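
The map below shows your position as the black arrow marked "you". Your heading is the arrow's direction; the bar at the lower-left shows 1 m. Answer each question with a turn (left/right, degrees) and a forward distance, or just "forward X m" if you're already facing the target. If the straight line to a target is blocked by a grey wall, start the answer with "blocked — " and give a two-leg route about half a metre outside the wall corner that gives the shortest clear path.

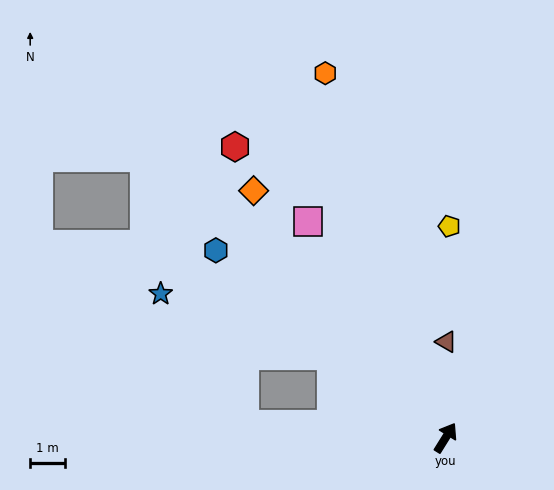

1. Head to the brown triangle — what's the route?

turn left 31°, forward 2.8 m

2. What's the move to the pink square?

turn left 64°, forward 7.4 m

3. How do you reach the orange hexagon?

turn left 50°, forward 11.1 m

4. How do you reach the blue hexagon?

turn left 83°, forward 8.6 m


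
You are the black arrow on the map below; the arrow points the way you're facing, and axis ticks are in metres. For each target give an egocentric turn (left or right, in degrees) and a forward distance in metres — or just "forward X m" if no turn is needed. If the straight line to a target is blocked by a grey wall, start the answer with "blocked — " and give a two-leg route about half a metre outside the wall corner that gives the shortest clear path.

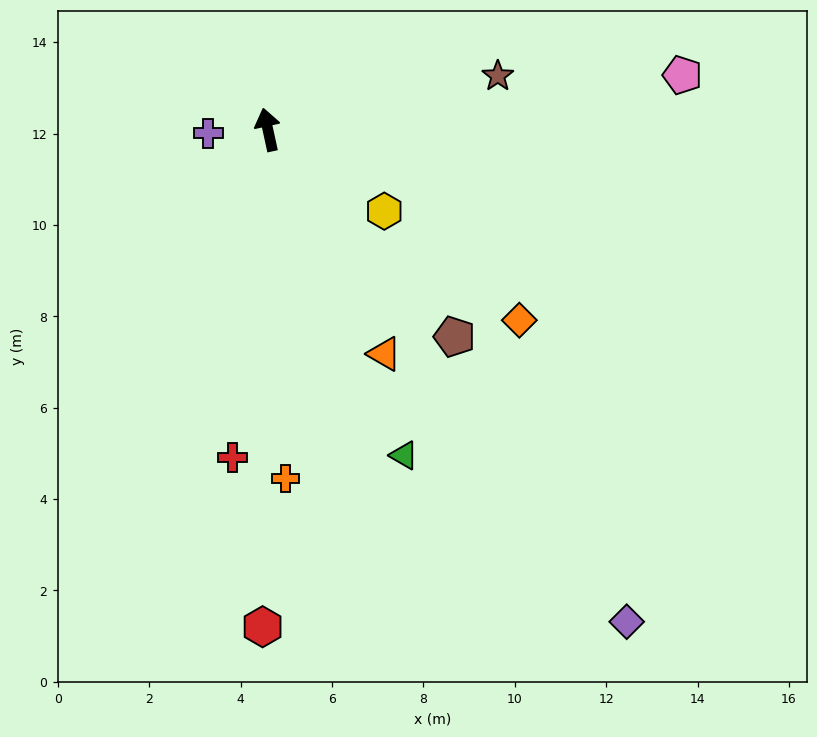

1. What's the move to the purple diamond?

turn right 156°, forward 13.3 m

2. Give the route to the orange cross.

turn left 171°, forward 7.6 m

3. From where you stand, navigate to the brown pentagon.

turn right 150°, forward 6.1 m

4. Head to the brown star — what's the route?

turn right 89°, forward 5.2 m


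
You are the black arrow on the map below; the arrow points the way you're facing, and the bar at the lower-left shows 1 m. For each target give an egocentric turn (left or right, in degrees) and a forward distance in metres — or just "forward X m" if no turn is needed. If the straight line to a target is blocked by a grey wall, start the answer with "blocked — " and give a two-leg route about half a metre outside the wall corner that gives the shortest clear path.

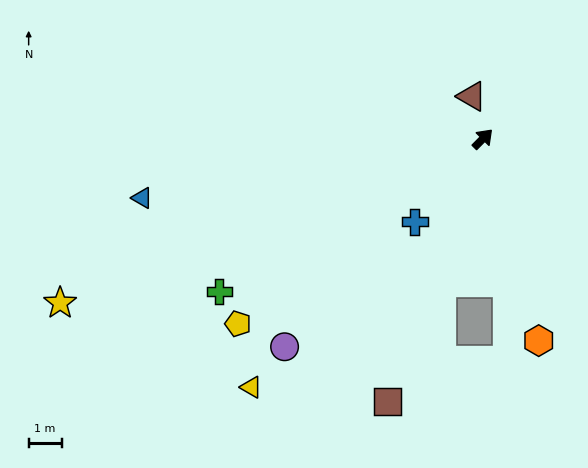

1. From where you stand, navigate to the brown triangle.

turn left 59°, forward 1.3 m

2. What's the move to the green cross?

turn left 165°, forward 9.2 m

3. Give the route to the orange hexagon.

turn right 120°, forward 6.4 m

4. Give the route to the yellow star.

turn left 156°, forward 13.8 m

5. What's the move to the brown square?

turn right 155°, forward 8.5 m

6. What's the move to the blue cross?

turn right 175°, forward 3.3 m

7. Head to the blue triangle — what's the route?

turn left 145°, forward 10.5 m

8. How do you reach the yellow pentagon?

turn left 172°, forward 9.3 m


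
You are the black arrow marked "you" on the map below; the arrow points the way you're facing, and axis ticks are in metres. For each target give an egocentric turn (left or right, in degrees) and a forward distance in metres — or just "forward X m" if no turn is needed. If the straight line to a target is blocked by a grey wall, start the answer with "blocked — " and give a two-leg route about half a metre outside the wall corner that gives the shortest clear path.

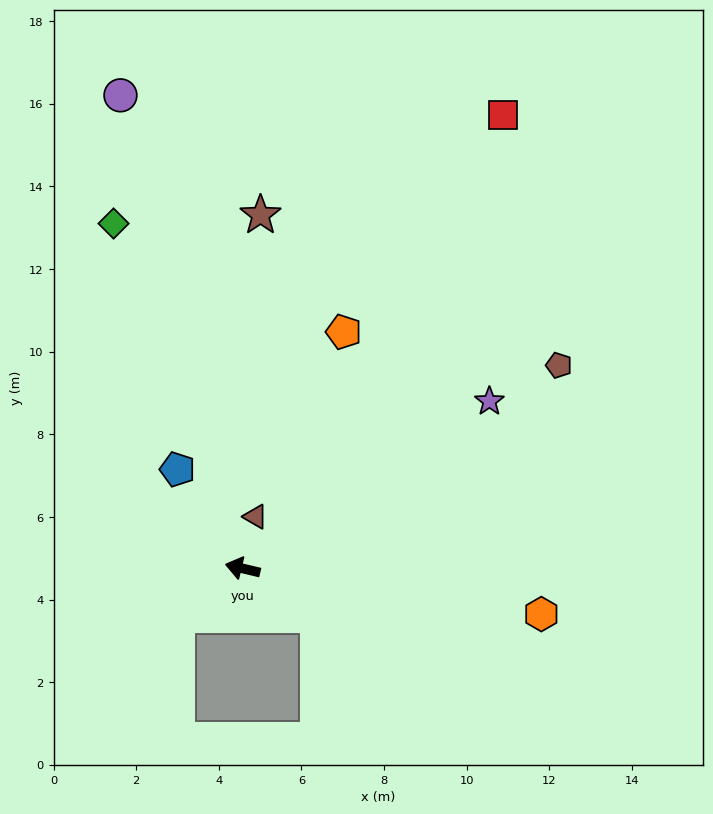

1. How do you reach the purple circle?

turn right 62°, forward 11.8 m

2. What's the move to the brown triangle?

turn right 90°, forward 1.3 m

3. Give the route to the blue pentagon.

turn right 43°, forward 2.9 m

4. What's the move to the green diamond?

turn right 56°, forward 8.9 m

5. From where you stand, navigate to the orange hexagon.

turn right 175°, forward 7.3 m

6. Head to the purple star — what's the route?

turn right 132°, forward 7.2 m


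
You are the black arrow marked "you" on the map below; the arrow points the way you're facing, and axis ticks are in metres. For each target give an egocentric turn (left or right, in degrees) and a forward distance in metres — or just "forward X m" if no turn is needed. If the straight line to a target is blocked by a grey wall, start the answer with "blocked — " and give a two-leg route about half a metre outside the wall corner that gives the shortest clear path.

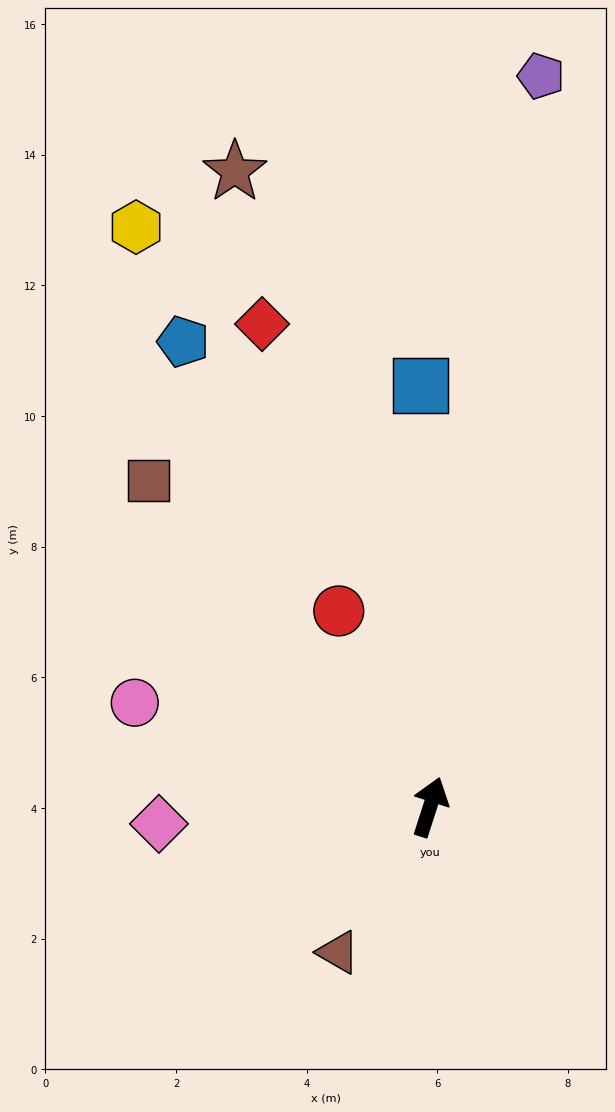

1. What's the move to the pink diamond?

turn left 111°, forward 4.2 m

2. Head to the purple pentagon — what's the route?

turn left 9°, forward 11.3 m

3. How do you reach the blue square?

turn left 19°, forward 6.5 m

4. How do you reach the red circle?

turn left 43°, forward 3.3 m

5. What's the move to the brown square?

turn left 59°, forward 6.6 m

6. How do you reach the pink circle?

turn left 88°, forward 4.8 m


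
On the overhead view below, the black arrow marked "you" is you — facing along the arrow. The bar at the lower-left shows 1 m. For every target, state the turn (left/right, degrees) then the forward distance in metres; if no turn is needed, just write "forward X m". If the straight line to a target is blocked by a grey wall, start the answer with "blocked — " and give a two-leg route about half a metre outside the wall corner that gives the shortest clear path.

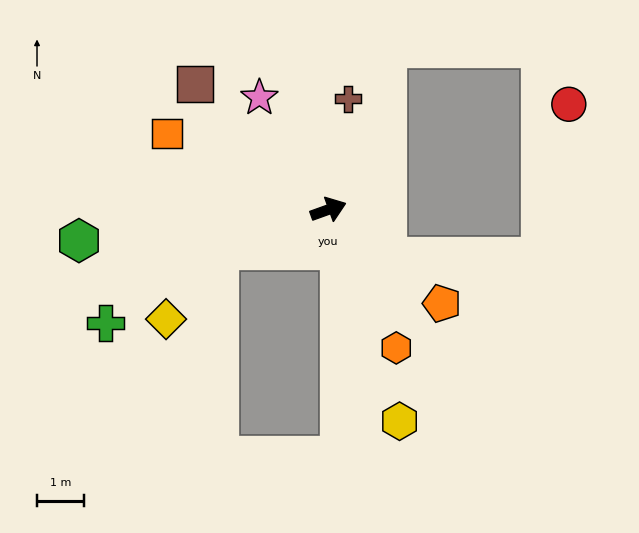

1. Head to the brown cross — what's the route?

turn left 60°, forward 2.4 m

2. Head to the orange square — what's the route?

turn left 135°, forward 3.8 m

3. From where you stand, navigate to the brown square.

turn left 117°, forward 3.9 m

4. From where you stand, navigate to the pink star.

turn left 102°, forward 2.8 m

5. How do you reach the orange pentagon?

turn right 59°, forward 3.1 m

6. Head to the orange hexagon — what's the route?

turn right 84°, forward 3.3 m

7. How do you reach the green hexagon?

turn left 167°, forward 5.4 m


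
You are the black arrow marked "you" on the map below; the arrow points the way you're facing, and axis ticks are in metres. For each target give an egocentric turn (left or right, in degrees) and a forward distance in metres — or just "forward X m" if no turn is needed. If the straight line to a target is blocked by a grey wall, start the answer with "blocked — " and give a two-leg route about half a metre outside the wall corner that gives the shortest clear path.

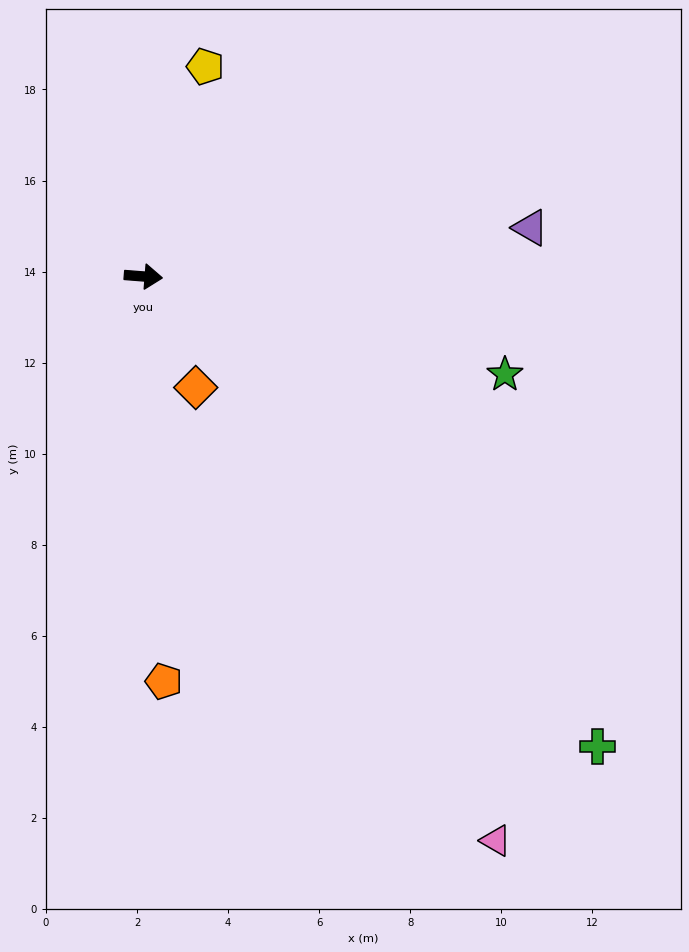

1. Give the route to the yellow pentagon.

turn left 78°, forward 4.8 m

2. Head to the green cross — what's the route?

turn right 42°, forward 14.4 m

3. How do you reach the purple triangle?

turn left 12°, forward 8.6 m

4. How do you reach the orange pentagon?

turn right 83°, forward 8.9 m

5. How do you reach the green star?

turn right 11°, forward 8.2 m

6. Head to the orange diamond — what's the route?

turn right 60°, forward 2.7 m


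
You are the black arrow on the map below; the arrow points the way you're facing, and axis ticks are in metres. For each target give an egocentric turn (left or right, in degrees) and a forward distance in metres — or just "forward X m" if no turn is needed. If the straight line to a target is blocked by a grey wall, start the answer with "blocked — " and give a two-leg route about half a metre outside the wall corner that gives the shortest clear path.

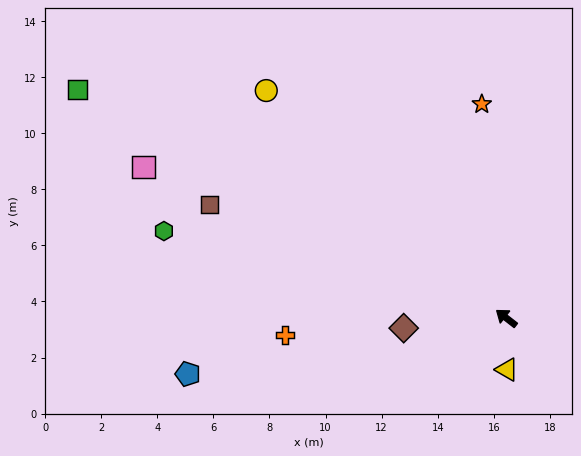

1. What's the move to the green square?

turn left 10°, forward 17.3 m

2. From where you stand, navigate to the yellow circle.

turn right 6°, forward 11.8 m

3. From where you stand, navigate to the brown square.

turn left 17°, forward 11.3 m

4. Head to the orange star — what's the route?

turn right 46°, forward 7.7 m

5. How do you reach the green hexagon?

turn left 24°, forward 12.6 m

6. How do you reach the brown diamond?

turn left 44°, forward 3.7 m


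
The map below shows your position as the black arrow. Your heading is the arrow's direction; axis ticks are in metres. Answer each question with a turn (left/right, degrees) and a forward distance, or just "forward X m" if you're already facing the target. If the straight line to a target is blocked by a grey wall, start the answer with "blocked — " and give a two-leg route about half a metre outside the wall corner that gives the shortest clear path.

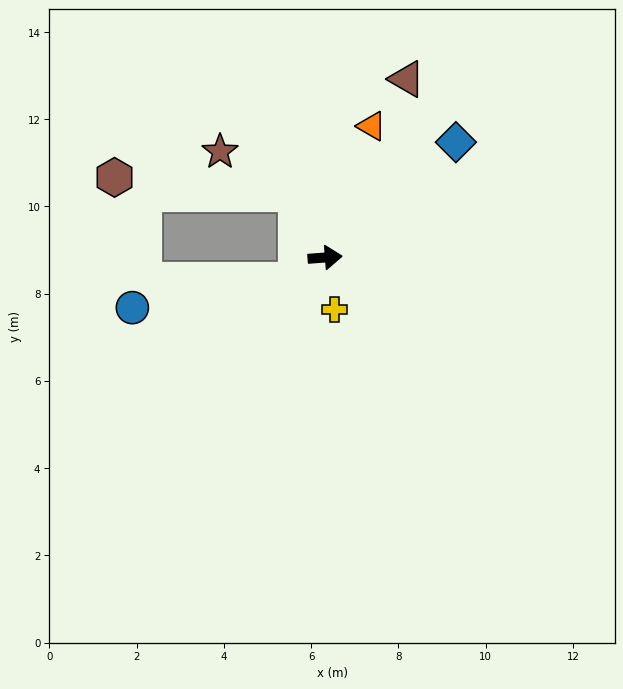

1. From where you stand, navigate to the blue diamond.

turn left 37°, forward 4.0 m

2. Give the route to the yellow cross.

turn right 84°, forward 1.2 m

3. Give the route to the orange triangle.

turn left 66°, forward 3.2 m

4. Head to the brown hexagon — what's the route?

blocked — turn left 110°, forward 1.6 m, then turn left 61°, forward 4.2 m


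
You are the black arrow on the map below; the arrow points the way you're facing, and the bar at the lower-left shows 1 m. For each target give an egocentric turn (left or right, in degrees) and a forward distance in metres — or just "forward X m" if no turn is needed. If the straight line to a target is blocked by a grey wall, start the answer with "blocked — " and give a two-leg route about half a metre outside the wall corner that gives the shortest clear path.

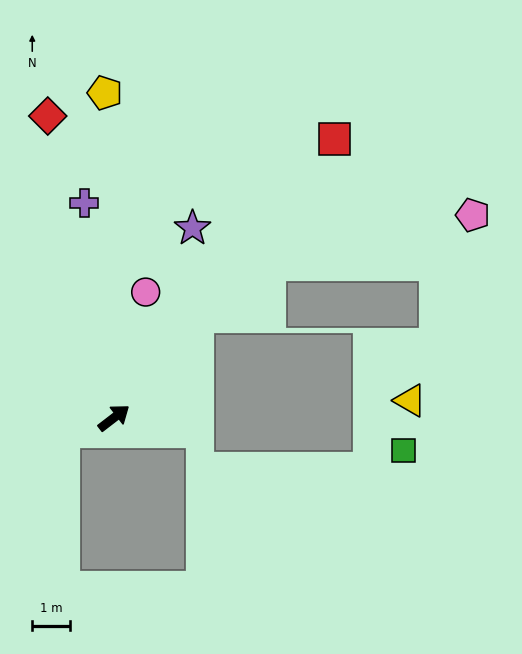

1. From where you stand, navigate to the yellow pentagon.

turn left 54°, forward 8.5 m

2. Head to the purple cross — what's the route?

turn left 60°, forward 5.7 m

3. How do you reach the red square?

turn left 14°, forward 9.3 m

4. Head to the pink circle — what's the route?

turn left 38°, forward 3.4 m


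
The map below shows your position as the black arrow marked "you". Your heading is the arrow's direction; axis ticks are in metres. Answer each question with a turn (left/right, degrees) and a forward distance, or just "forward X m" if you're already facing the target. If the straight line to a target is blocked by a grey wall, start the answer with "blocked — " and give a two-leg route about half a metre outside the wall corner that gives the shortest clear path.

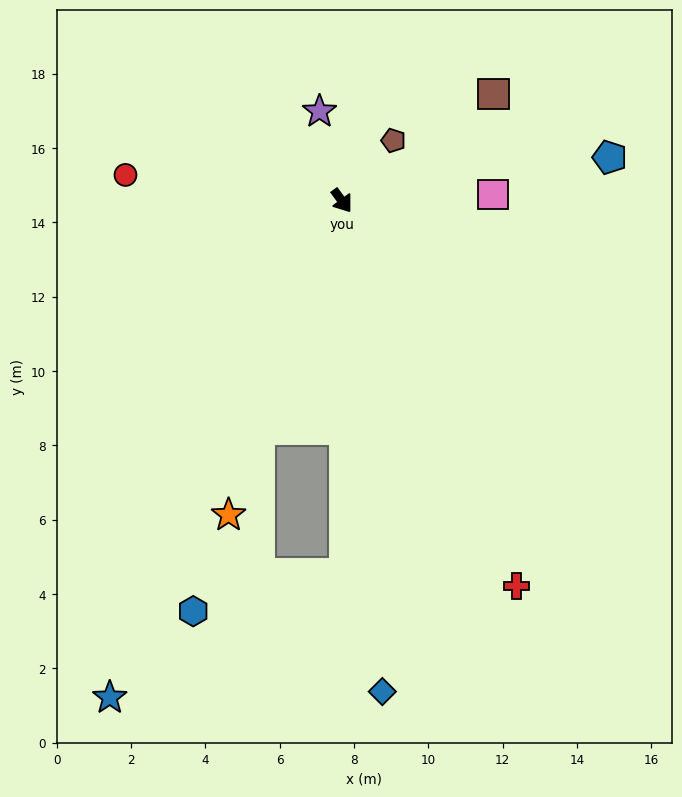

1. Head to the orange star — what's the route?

turn right 56°, forward 9.0 m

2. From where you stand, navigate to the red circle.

turn right 133°, forward 5.9 m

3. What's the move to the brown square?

turn left 89°, forward 5.0 m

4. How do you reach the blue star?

turn right 61°, forward 14.8 m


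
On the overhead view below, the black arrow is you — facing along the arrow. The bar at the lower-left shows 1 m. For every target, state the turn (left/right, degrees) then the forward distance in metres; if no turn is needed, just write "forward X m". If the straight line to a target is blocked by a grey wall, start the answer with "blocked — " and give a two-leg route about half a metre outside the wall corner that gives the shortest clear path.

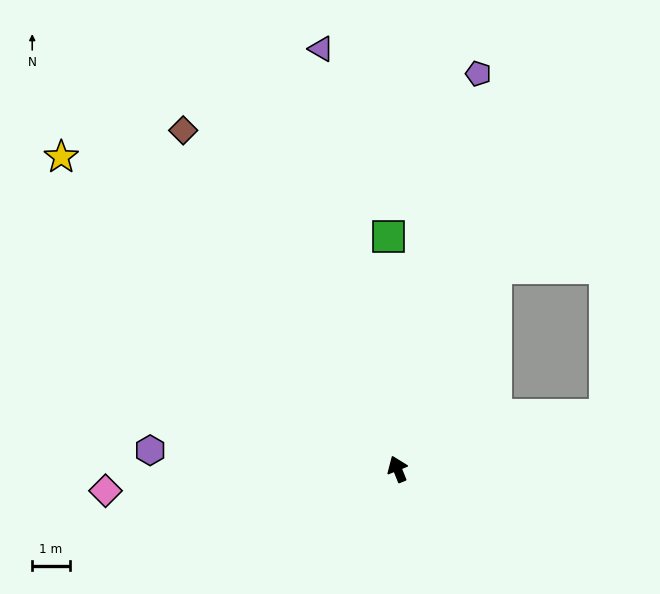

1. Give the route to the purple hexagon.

turn left 64°, forward 6.6 m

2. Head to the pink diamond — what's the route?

turn left 72°, forward 7.8 m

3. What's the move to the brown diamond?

turn left 10°, forward 10.6 m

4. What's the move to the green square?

turn right 20°, forward 6.2 m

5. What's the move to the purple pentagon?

turn right 33°, forward 10.7 m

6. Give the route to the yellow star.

turn left 25°, forward 12.1 m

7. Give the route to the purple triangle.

turn right 12°, forward 11.3 m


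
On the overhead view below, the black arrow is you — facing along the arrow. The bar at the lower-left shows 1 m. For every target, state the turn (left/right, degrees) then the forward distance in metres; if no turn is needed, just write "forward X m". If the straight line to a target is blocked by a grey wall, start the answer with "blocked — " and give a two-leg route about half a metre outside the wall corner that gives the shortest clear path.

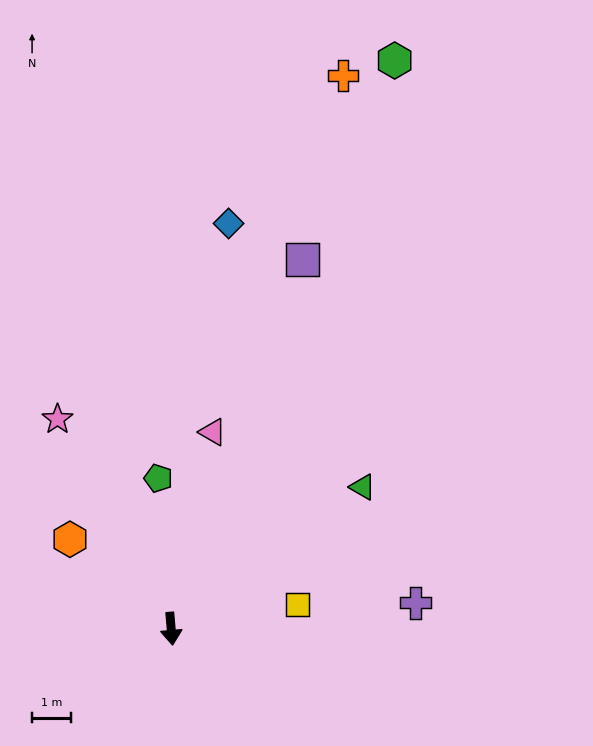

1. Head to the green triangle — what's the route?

turn left 122°, forward 6.2 m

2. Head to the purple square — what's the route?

turn left 155°, forward 10.2 m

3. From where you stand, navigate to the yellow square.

turn left 96°, forward 3.3 m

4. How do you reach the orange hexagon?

turn right 136°, forward 3.5 m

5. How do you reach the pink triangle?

turn left 163°, forward 5.2 m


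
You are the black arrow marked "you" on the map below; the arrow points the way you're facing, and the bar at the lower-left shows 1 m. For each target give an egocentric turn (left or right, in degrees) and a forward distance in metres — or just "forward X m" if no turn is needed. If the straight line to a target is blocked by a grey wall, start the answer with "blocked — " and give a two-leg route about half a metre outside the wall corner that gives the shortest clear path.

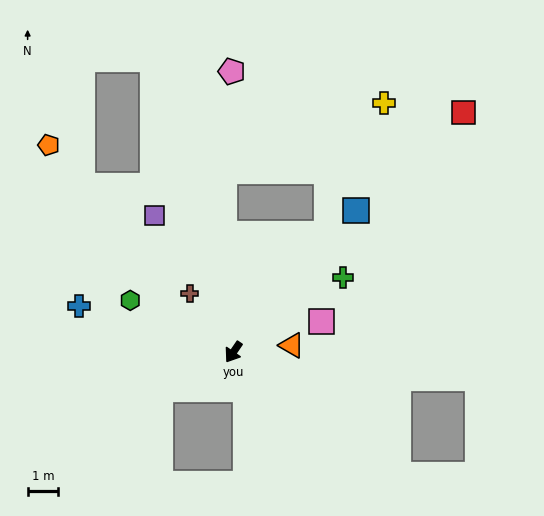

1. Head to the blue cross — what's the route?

turn right 72°, forward 5.3 m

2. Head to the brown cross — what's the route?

turn right 109°, forward 2.4 m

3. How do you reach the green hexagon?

turn right 82°, forward 3.8 m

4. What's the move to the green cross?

turn left 158°, forward 4.3 m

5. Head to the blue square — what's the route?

turn left 173°, forward 6.1 m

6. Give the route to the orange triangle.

turn left 131°, forward 1.9 m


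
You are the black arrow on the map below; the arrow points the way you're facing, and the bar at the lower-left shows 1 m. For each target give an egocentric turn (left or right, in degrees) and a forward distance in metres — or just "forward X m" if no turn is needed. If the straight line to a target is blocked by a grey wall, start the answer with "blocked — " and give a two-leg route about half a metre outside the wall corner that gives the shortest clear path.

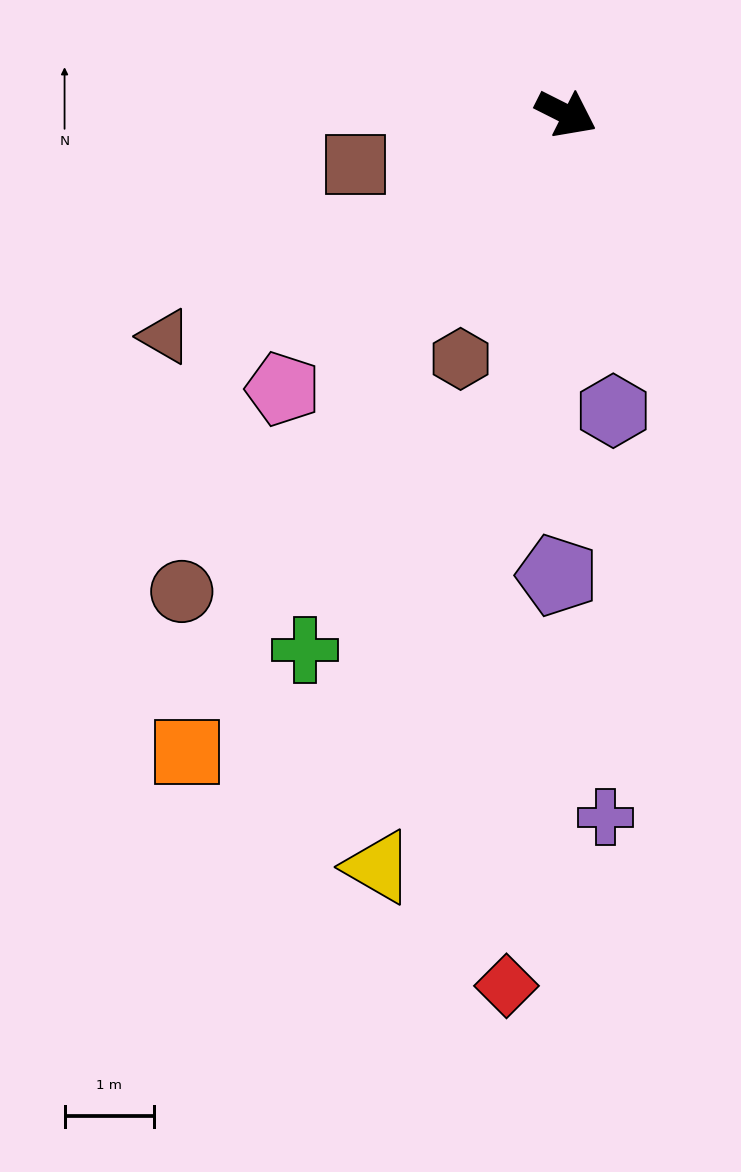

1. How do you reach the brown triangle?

turn right 124°, forward 5.1 m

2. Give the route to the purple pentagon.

turn right 64°, forward 5.1 m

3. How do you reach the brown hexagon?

turn right 87°, forward 3.0 m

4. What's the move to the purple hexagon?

turn right 54°, forward 3.4 m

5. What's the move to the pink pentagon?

turn right 109°, forward 4.4 m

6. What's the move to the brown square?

turn right 140°, forward 2.4 m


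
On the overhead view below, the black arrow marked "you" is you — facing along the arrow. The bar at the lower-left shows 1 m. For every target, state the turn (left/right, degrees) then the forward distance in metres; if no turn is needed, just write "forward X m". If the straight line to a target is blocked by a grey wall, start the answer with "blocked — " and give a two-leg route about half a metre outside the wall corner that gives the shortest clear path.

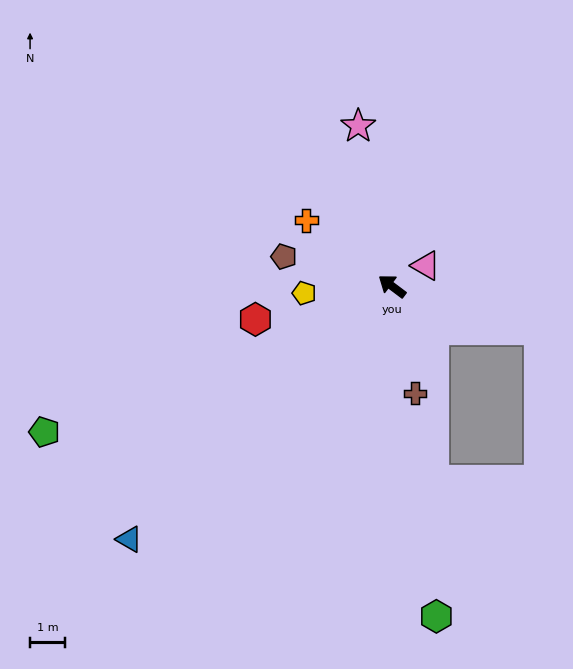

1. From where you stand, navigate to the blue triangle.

turn left 81°, forward 10.4 m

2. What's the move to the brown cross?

turn left 139°, forward 3.1 m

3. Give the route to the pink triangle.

turn right 112°, forward 1.1 m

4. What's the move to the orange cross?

forward 3.1 m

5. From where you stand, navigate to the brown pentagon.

turn left 22°, forward 3.2 m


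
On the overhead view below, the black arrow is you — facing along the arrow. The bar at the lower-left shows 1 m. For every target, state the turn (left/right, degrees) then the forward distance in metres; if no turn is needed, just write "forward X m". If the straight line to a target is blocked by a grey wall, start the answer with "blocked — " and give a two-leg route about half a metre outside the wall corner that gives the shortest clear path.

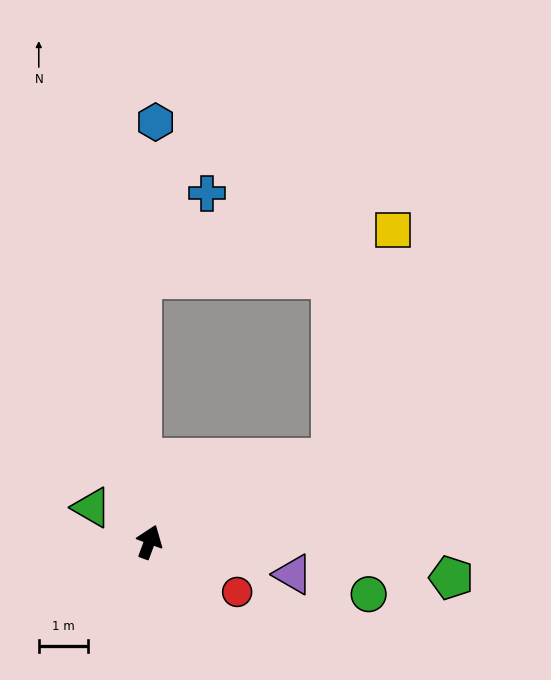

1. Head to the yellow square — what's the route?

blocked — turn right 45°, forward 4.1 m, then turn left 50°, forward 4.9 m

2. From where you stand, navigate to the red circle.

turn right 99°, forward 2.1 m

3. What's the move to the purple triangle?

turn right 82°, forward 3.0 m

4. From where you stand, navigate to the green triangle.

turn left 79°, forward 1.4 m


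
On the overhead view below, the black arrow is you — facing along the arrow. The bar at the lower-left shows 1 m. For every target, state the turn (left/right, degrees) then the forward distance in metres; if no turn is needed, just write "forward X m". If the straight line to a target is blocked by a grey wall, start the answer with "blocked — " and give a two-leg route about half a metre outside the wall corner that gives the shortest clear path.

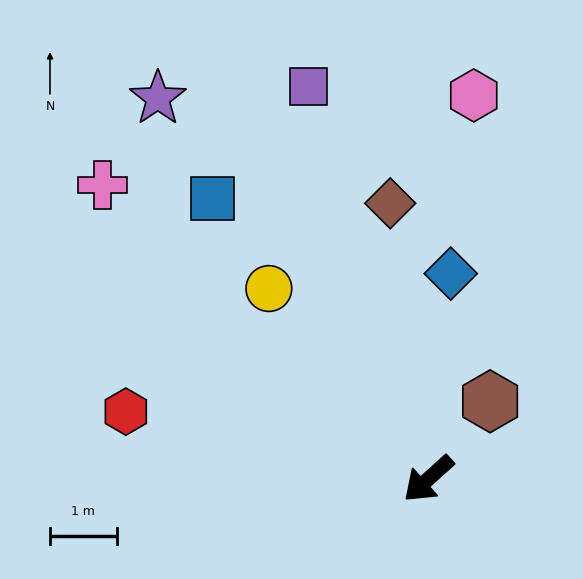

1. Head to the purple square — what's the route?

turn right 115°, forward 6.1 m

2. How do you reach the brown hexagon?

turn right 171°, forward 1.5 m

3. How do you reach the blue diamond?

turn right 138°, forward 3.1 m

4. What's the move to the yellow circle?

turn right 92°, forward 3.7 m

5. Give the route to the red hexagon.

turn right 55°, forward 4.6 m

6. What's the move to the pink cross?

turn right 84°, forward 6.6 m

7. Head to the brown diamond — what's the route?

turn right 124°, forward 4.2 m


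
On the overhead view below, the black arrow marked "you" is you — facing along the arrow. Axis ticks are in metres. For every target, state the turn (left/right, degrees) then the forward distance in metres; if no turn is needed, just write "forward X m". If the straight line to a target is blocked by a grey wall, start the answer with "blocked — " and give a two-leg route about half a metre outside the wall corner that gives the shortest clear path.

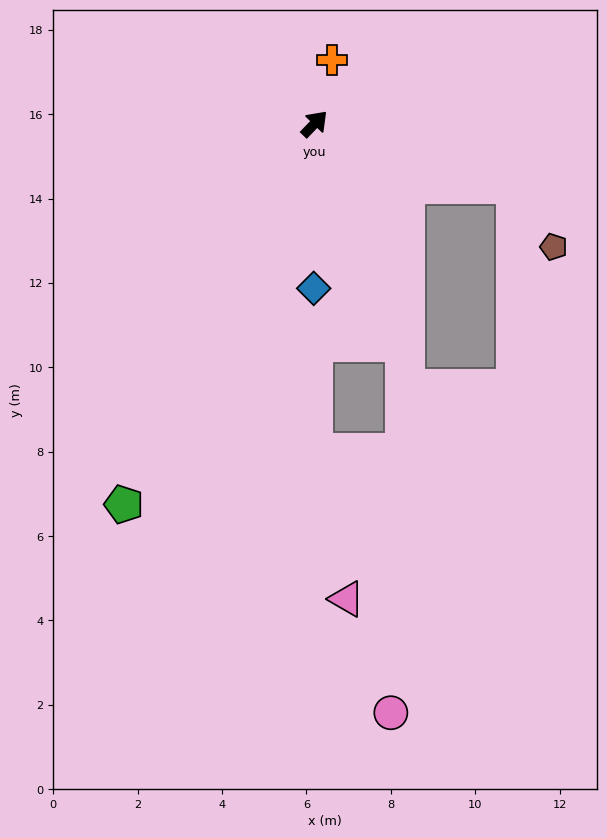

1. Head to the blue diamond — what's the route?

turn right 136°, forward 3.9 m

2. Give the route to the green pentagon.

turn right 163°, forward 10.1 m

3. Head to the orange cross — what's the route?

turn left 28°, forward 1.6 m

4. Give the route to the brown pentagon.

blocked — turn right 63°, forward 4.9 m, then turn right 40°, forward 1.7 m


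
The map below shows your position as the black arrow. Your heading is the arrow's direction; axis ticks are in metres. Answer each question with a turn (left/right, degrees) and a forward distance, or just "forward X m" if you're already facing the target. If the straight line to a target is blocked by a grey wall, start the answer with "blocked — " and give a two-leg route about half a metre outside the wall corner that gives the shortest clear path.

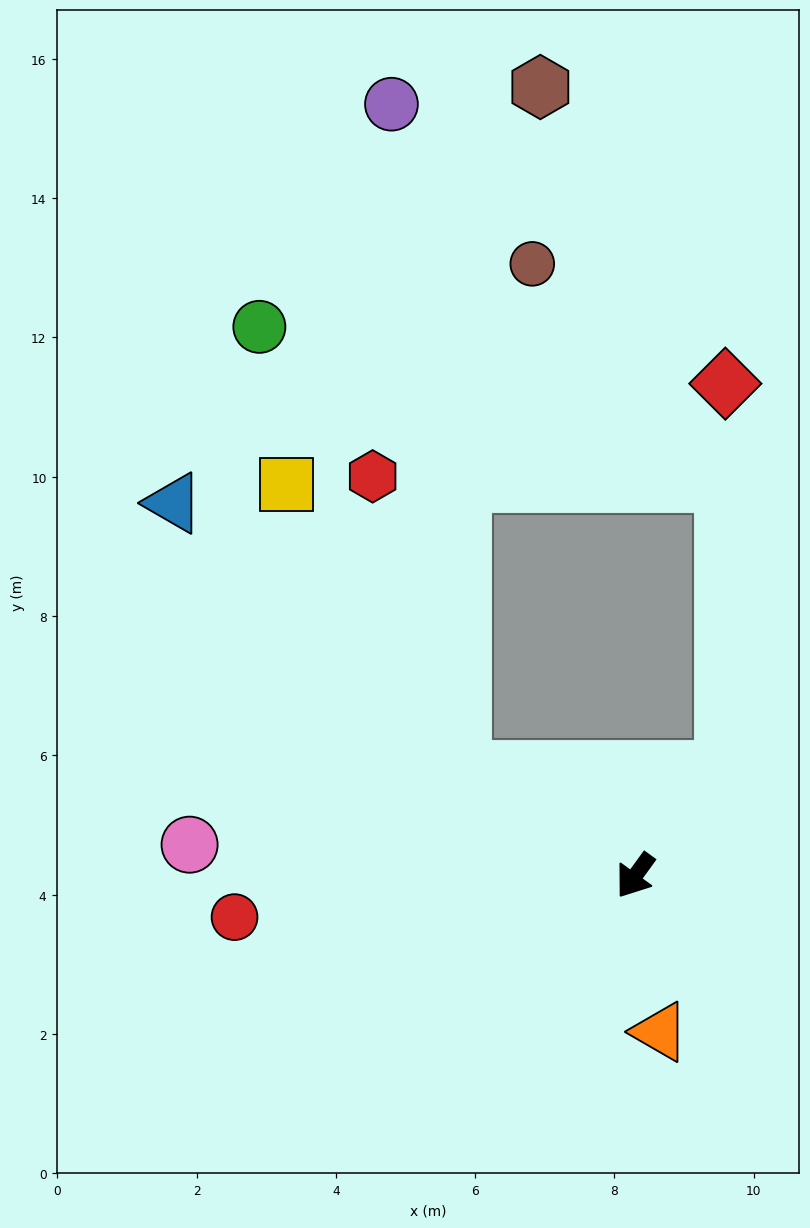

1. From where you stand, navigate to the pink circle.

turn right 58°, forward 6.4 m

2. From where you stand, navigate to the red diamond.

blocked — turn left 176°, forward 2.0 m, then turn left 40°, forward 5.5 m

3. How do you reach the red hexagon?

blocked — turn right 85°, forward 2.9 m, then turn right 42°, forward 4.4 m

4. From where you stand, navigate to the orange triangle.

turn left 45°, forward 2.3 m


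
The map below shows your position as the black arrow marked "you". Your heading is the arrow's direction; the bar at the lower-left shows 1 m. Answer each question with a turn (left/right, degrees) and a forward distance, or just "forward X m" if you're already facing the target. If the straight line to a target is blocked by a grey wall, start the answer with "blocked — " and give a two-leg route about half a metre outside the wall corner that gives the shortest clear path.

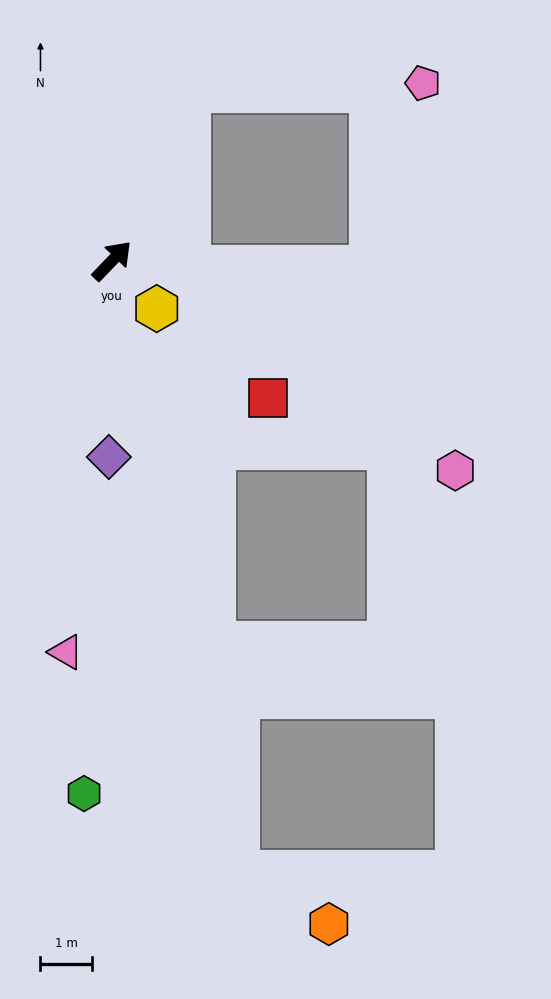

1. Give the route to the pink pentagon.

blocked — turn left 20°, forward 3.6 m, then turn right 64°, forward 4.5 m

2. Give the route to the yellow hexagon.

turn right 93°, forward 1.3 m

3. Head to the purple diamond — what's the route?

turn right 137°, forward 3.8 m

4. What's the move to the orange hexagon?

blocked — turn right 125°, forward 12.1 m, then turn left 49°, forward 2.0 m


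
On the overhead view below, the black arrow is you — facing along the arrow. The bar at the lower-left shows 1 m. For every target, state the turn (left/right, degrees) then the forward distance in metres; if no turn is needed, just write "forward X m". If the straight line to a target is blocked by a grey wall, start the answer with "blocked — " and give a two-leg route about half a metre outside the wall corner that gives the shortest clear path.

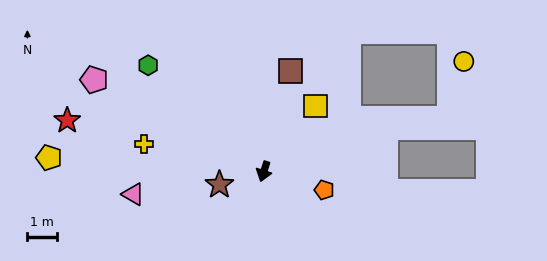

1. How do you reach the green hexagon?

turn right 115°, forward 5.4 m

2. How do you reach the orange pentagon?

turn left 91°, forward 2.2 m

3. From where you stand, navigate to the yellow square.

turn left 159°, forward 2.8 m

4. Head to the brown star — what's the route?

turn right 56°, forward 1.6 m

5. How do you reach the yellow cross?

turn right 85°, forward 4.2 m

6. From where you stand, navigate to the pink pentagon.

turn right 101°, forward 6.6 m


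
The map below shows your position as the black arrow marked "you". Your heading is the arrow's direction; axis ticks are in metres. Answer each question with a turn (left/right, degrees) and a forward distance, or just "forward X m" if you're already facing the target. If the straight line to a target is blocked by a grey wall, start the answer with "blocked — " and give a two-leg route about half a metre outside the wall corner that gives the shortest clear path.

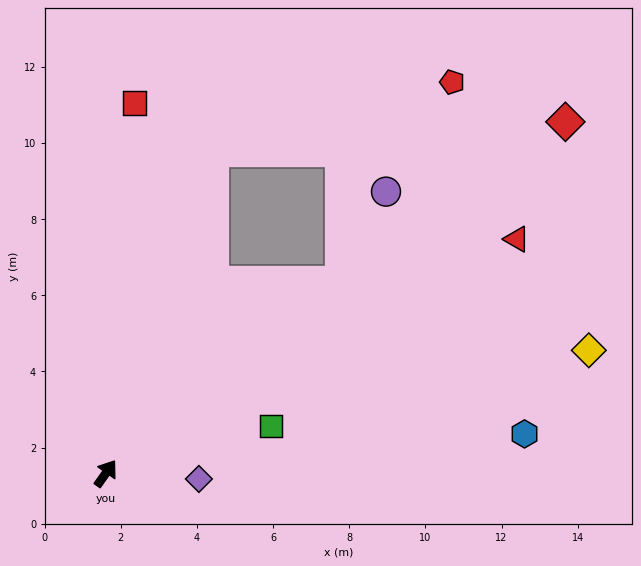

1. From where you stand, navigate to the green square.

turn right 39°, forward 4.5 m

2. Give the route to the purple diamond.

turn right 58°, forward 2.4 m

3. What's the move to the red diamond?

turn right 17°, forward 15.2 m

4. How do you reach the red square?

turn left 31°, forward 9.7 m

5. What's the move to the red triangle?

turn right 25°, forward 12.4 m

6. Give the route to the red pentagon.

blocked — turn left 17°, forward 8.9 m, then turn right 56°, forward 6.5 m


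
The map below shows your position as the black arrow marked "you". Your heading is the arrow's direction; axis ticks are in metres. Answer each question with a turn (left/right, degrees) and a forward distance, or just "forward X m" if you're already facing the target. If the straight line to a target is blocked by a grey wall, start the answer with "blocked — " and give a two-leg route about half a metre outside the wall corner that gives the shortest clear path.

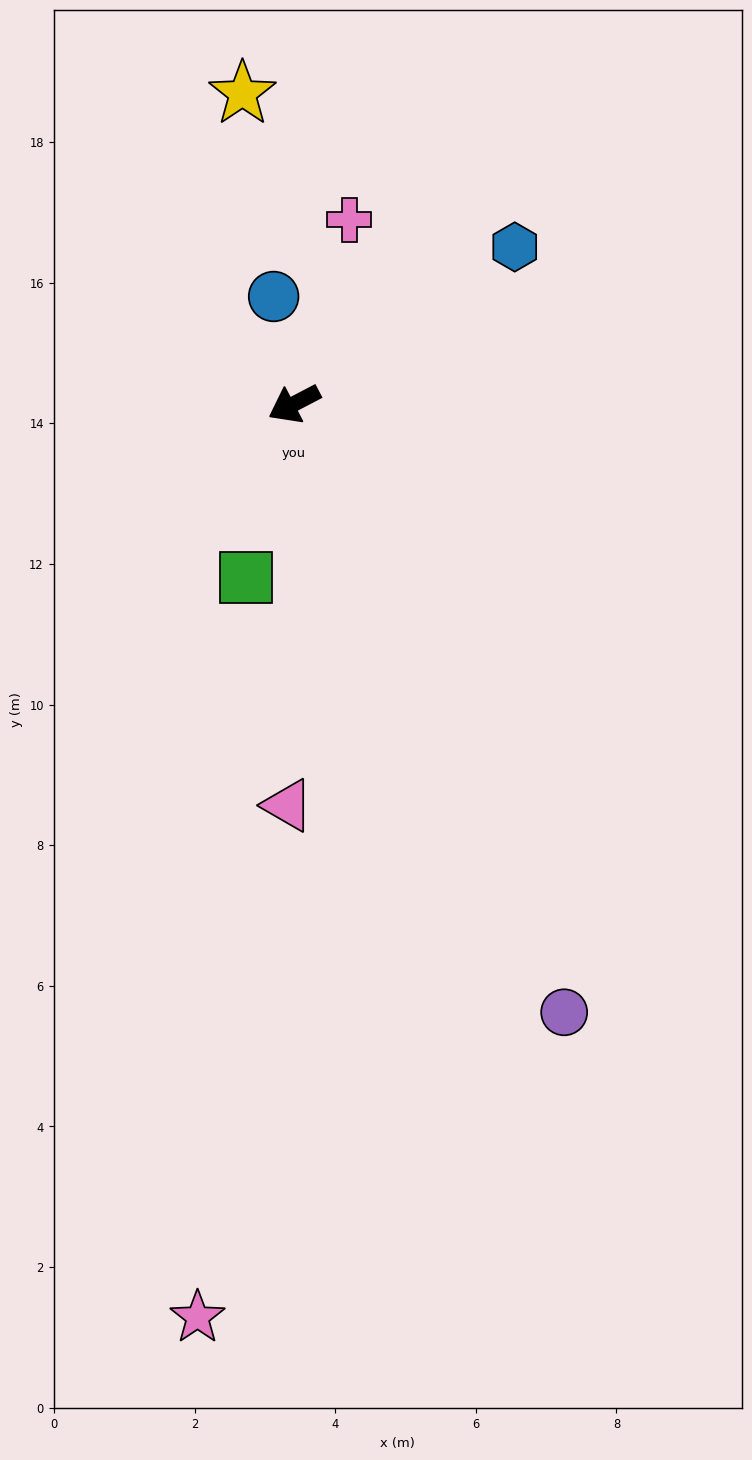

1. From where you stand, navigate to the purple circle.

turn left 86°, forward 9.5 m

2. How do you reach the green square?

turn left 47°, forward 2.6 m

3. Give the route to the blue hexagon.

turn right 172°, forward 3.9 m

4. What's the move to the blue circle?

turn right 107°, forward 1.6 m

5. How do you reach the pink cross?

turn right 134°, forward 2.7 m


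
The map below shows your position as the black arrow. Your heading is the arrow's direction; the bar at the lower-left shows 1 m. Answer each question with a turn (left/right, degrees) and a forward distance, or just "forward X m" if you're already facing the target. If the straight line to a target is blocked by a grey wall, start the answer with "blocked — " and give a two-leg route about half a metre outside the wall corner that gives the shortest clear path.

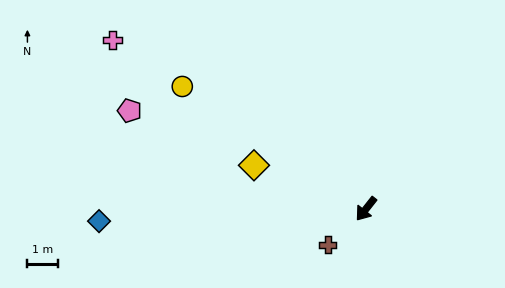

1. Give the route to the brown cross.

turn right 8°, forward 1.7 m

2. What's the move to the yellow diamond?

turn right 73°, forward 3.9 m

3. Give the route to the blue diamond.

turn right 49°, forward 8.6 m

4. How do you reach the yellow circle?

turn right 85°, forward 7.1 m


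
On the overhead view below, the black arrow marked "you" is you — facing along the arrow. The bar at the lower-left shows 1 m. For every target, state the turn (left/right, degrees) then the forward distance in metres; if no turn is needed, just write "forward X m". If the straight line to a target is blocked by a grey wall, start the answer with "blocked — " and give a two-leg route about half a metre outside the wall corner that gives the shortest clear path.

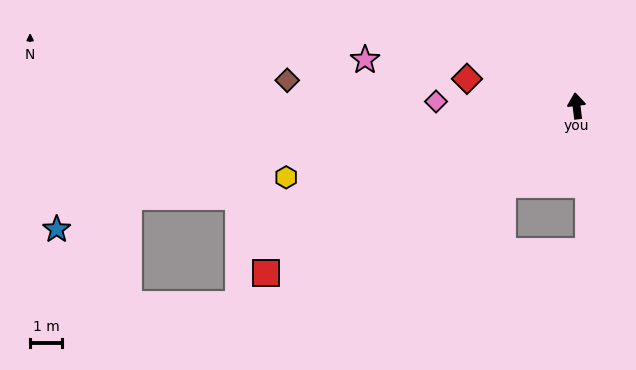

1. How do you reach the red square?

turn left 111°, forward 11.1 m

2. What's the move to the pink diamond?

turn left 81°, forward 4.4 m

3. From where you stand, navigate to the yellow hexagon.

turn left 97°, forward 9.4 m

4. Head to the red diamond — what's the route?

turn left 69°, forward 3.6 m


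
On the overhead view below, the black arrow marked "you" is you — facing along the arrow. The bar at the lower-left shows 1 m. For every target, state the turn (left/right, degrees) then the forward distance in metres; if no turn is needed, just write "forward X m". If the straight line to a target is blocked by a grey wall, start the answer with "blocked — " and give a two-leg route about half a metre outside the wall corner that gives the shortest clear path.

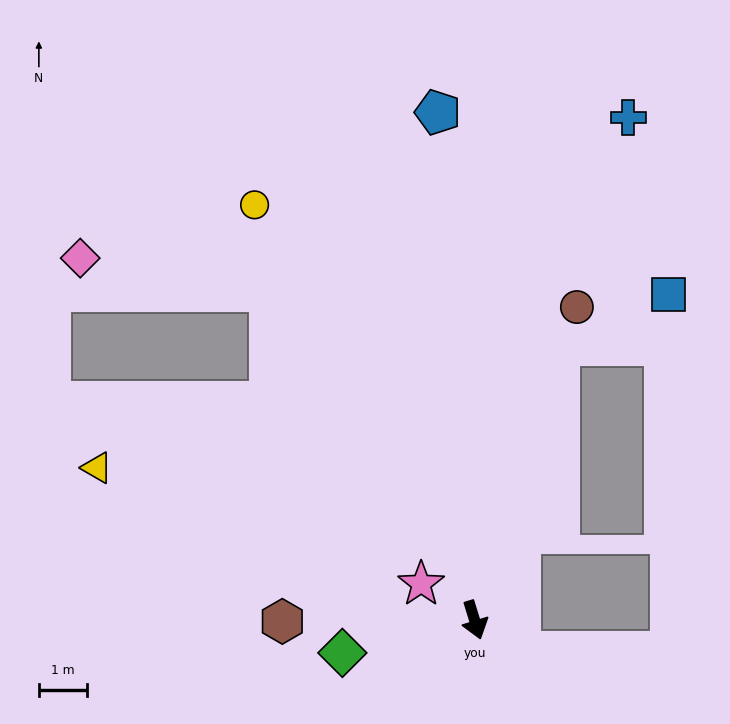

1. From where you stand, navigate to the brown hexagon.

turn right 107°, forward 4.0 m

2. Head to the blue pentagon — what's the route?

turn left 167°, forward 10.5 m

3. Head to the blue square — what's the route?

blocked — turn left 146°, forward 5.9 m, then turn right 48°, forward 2.5 m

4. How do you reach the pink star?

turn right 141°, forward 1.3 m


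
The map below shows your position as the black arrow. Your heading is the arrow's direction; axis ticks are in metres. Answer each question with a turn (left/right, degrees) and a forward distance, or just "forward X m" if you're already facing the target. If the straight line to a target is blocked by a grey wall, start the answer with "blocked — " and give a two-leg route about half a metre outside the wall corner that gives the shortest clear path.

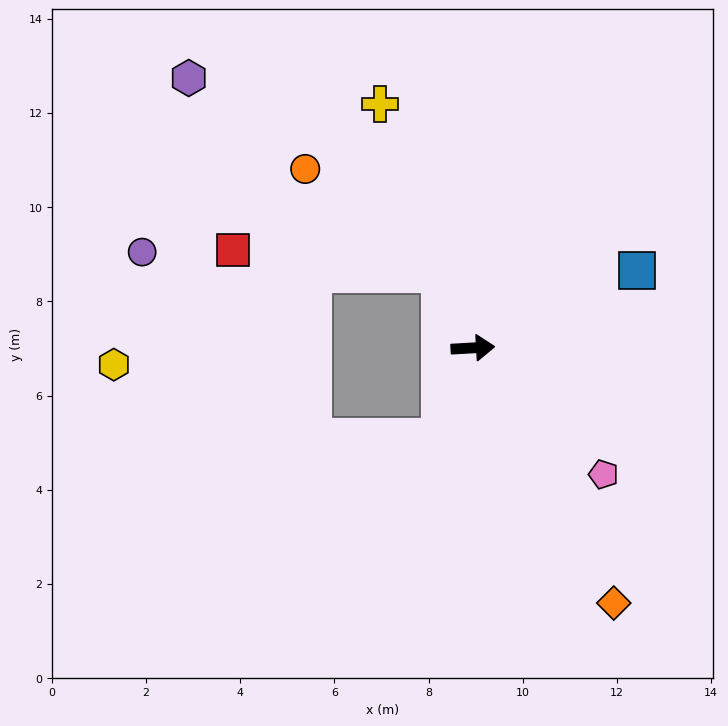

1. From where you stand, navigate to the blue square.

turn left 22°, forward 3.9 m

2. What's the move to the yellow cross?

turn left 108°, forward 5.5 m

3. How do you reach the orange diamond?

turn right 64°, forward 6.2 m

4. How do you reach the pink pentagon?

turn right 47°, forward 3.9 m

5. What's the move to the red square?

blocked — turn left 110°, forward 1.7 m, then turn left 60°, forward 4.4 m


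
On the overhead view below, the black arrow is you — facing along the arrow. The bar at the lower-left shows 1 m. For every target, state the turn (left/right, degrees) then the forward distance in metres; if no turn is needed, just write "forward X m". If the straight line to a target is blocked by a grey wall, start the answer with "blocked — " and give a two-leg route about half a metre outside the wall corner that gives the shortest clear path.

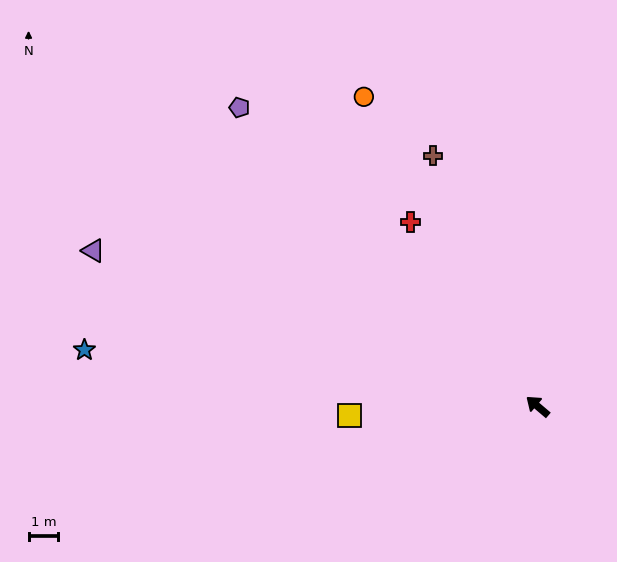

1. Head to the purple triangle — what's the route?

turn left 21°, forward 15.8 m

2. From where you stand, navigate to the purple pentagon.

turn right 5°, forward 14.1 m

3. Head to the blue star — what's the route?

turn left 33°, forward 15.3 m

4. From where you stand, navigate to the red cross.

turn right 15°, forward 7.5 m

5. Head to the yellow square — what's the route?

turn left 43°, forward 6.3 m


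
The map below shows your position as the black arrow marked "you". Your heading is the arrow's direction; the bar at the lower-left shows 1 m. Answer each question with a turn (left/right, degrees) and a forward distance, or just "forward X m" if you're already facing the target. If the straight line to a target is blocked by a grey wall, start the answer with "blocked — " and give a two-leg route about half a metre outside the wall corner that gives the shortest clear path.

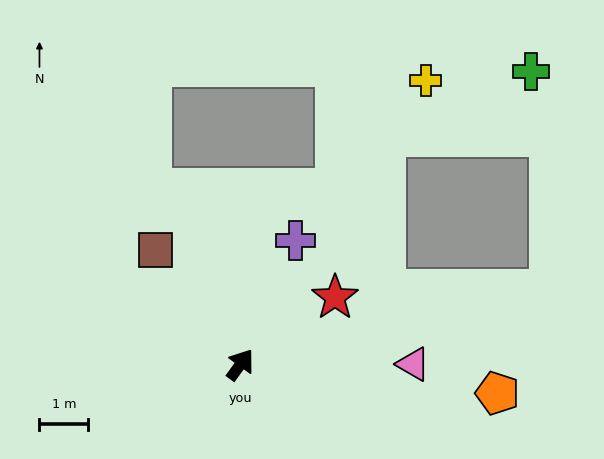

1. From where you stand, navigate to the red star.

turn right 19°, forward 2.4 m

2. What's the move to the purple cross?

turn left 12°, forward 2.8 m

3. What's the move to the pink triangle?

turn right 54°, forward 3.6 m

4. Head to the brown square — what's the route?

turn left 72°, forward 2.9 m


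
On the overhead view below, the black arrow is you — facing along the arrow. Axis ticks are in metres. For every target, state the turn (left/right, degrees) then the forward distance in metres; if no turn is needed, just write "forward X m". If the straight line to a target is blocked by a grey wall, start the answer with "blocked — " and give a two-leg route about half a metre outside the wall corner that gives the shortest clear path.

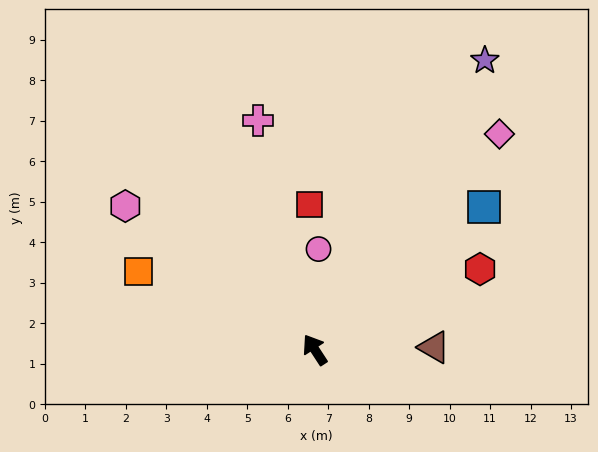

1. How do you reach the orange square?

turn left 33°, forward 4.8 m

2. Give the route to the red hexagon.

turn right 97°, forward 4.5 m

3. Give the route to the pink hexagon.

turn left 20°, forward 5.9 m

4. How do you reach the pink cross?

turn right 19°, forward 5.8 m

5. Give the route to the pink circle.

turn right 35°, forward 2.5 m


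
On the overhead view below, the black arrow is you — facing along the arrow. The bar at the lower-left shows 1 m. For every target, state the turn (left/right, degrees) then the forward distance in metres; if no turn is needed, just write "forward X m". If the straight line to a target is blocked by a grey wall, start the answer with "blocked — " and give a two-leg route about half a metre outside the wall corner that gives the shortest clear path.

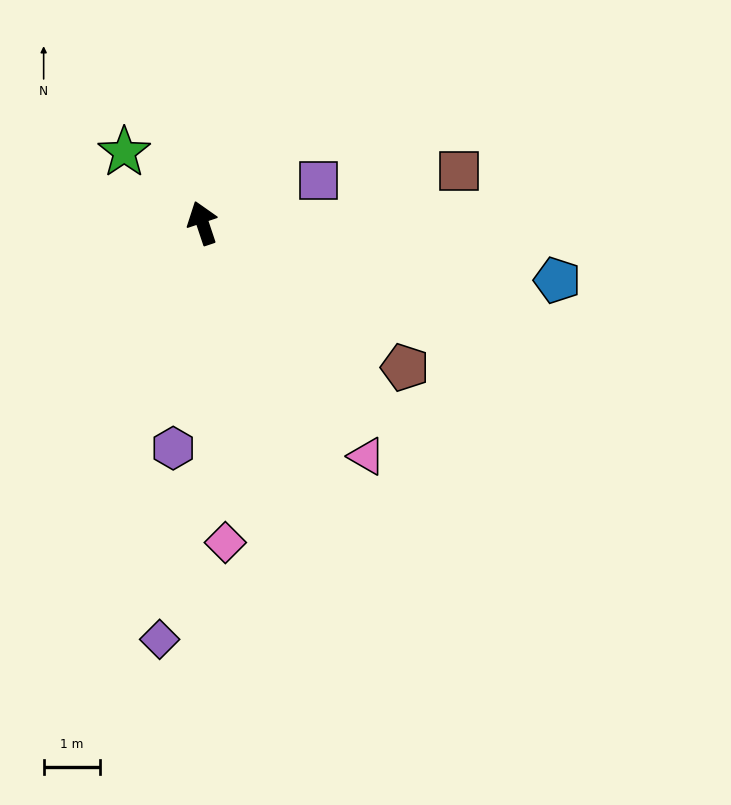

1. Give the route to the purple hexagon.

turn left 154°, forward 4.0 m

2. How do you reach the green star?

turn left 29°, forward 1.9 m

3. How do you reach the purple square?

turn right 88°, forward 2.2 m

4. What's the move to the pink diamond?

turn left 166°, forward 5.7 m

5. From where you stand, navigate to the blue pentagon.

turn right 118°, forward 6.3 m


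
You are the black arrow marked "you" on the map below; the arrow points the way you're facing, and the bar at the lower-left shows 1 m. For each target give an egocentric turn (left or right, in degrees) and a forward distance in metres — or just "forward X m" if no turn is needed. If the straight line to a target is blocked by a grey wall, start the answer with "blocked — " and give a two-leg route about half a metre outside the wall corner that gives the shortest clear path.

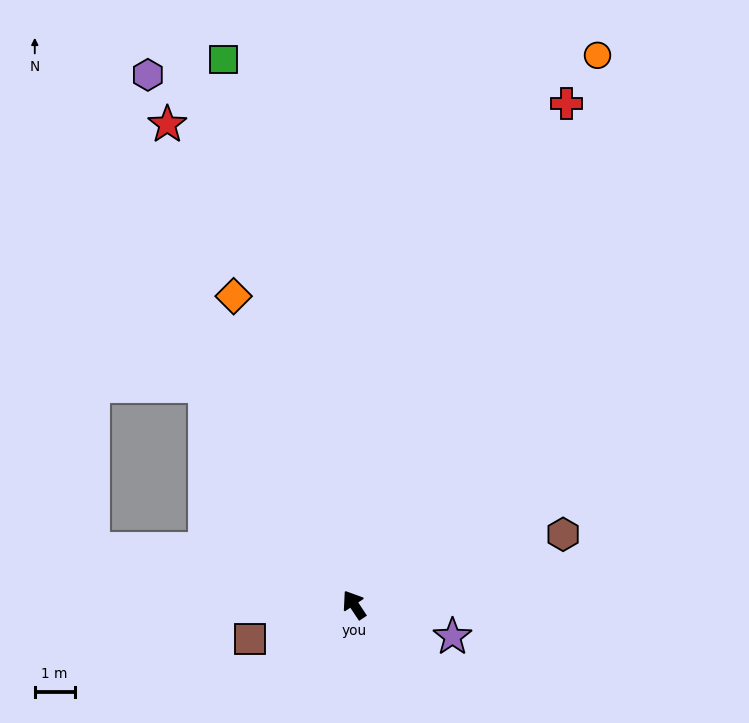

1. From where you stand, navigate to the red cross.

turn right 57°, forward 13.7 m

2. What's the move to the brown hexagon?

turn right 105°, forward 5.5 m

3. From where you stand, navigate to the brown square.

turn left 75°, forward 2.7 m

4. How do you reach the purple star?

turn right 142°, forward 2.6 m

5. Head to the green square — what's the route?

turn right 20°, forward 14.1 m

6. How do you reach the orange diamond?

turn right 12°, forward 8.3 m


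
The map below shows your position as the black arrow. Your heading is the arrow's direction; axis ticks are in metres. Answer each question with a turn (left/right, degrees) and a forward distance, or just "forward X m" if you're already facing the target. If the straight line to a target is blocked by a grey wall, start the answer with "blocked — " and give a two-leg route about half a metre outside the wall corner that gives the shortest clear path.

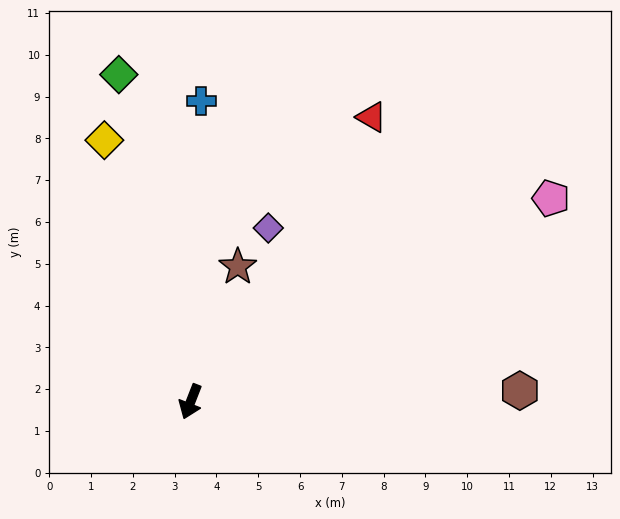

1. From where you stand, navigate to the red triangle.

turn left 169°, forward 8.1 m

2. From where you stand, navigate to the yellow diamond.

turn right 140°, forward 6.6 m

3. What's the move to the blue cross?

turn right 161°, forward 7.2 m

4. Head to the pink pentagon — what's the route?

turn left 141°, forward 9.9 m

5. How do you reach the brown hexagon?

turn left 113°, forward 7.9 m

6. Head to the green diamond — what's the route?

turn right 146°, forward 8.0 m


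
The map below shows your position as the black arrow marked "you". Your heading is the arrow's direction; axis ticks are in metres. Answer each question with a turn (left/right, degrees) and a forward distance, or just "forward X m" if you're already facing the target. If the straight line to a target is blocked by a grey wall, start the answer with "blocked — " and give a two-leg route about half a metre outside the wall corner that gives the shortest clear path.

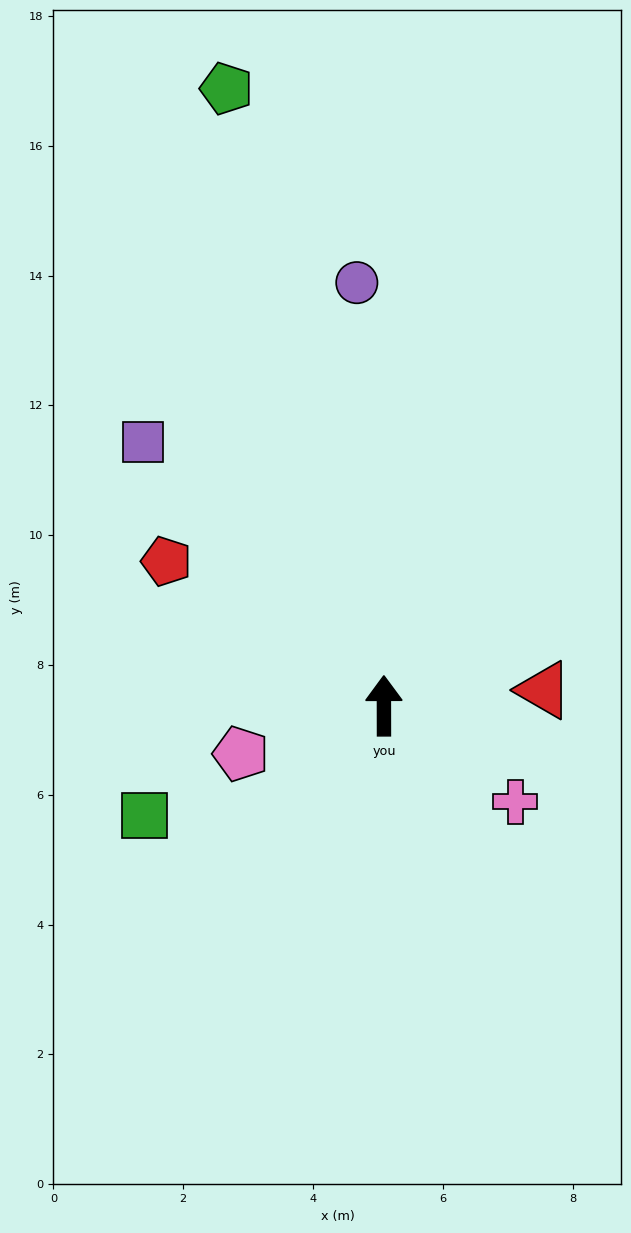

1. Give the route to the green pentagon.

turn left 14°, forward 9.8 m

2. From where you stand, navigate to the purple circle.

turn left 4°, forward 6.5 m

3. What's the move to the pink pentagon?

turn left 108°, forward 2.3 m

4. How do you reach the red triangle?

turn right 84°, forward 2.5 m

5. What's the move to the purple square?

turn left 42°, forward 5.5 m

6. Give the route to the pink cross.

turn right 126°, forward 2.5 m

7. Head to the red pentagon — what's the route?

turn left 56°, forward 4.0 m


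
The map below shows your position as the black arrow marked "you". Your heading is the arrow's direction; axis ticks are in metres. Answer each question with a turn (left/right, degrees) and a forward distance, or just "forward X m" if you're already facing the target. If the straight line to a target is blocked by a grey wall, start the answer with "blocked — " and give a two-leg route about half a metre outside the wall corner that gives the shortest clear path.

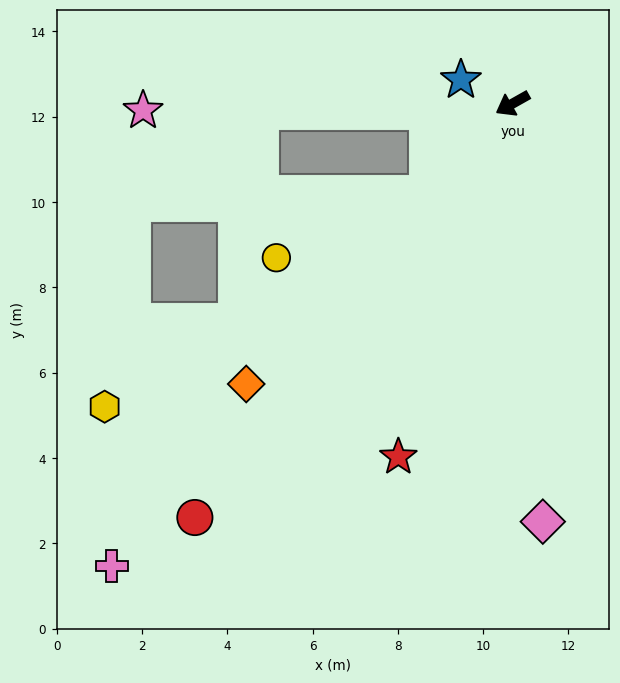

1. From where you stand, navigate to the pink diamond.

turn left 65°, forward 9.8 m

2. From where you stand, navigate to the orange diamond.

turn left 17°, forward 9.1 m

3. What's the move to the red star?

turn left 43°, forward 8.7 m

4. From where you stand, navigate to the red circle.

turn left 23°, forward 12.2 m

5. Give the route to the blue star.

turn right 54°, forward 1.3 m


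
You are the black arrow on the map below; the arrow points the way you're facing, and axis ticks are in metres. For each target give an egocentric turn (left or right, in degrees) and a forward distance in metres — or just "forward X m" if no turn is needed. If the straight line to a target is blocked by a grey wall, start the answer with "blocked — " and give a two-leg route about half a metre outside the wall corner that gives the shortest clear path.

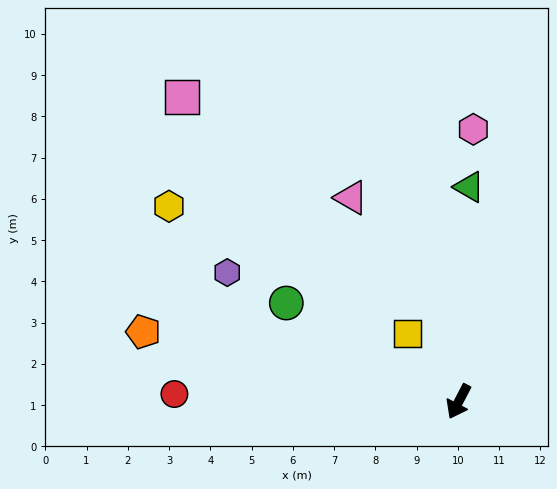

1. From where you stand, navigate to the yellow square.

turn right 116°, forward 2.1 m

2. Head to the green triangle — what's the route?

turn right 155°, forward 5.2 m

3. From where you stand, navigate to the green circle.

turn right 92°, forward 4.8 m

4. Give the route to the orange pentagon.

turn right 75°, forward 7.8 m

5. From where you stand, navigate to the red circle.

turn right 64°, forward 6.9 m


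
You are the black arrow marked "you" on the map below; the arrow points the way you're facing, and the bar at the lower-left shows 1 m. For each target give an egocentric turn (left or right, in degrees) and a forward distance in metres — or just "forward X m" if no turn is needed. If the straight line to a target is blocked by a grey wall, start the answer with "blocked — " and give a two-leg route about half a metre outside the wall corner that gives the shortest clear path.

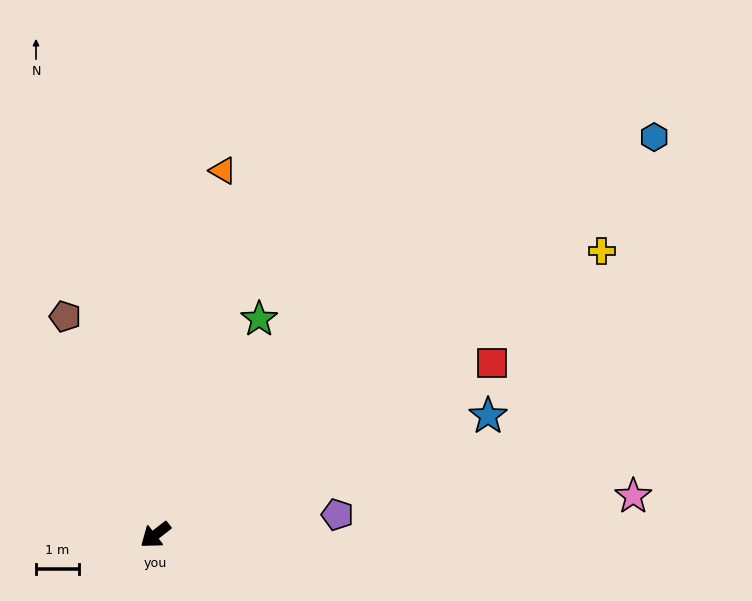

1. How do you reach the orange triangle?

turn right 138°, forward 8.6 m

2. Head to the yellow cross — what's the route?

turn left 175°, forward 12.2 m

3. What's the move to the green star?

turn right 154°, forward 5.5 m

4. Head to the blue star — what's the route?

turn left 162°, forward 8.2 m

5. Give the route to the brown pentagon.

turn right 105°, forward 5.5 m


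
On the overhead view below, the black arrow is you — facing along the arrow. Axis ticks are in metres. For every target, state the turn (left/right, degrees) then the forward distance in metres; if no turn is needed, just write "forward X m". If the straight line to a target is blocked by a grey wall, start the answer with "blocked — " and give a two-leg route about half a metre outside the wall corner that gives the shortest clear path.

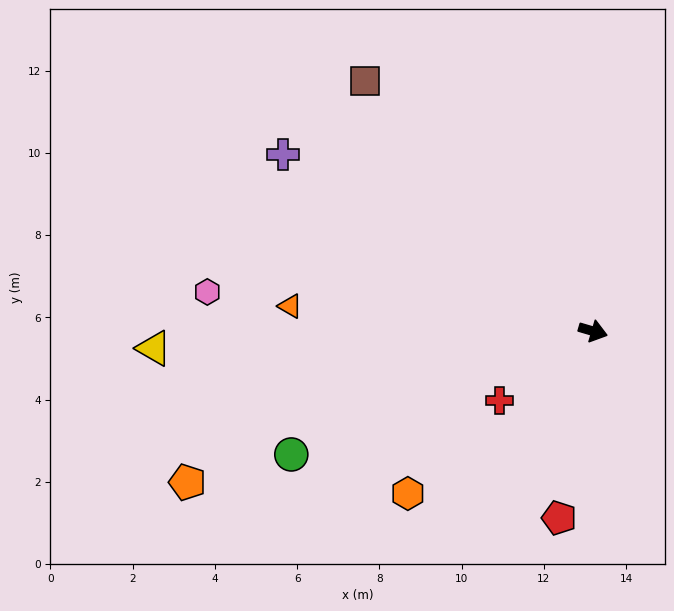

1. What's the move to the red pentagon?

turn right 84°, forward 4.6 m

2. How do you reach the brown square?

turn left 149°, forward 8.2 m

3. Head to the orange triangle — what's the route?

turn right 168°, forward 7.4 m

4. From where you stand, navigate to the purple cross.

turn left 167°, forward 8.7 m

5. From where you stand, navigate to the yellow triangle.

turn right 161°, forward 10.7 m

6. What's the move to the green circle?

turn right 141°, forward 7.9 m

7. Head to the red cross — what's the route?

turn right 127°, forward 2.8 m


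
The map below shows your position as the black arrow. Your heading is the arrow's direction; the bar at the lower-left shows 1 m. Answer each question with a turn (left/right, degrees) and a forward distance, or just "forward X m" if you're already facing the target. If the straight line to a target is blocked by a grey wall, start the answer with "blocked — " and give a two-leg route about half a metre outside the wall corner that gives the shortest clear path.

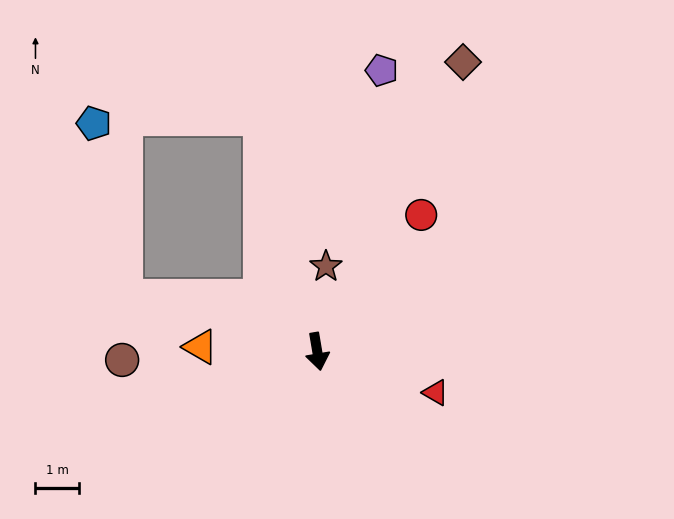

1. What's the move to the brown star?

turn left 165°, forward 2.0 m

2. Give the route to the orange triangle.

turn right 102°, forward 2.7 m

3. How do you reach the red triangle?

turn left 61°, forward 2.9 m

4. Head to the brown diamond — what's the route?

turn left 144°, forward 7.5 m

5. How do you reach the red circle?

turn left 133°, forward 4.0 m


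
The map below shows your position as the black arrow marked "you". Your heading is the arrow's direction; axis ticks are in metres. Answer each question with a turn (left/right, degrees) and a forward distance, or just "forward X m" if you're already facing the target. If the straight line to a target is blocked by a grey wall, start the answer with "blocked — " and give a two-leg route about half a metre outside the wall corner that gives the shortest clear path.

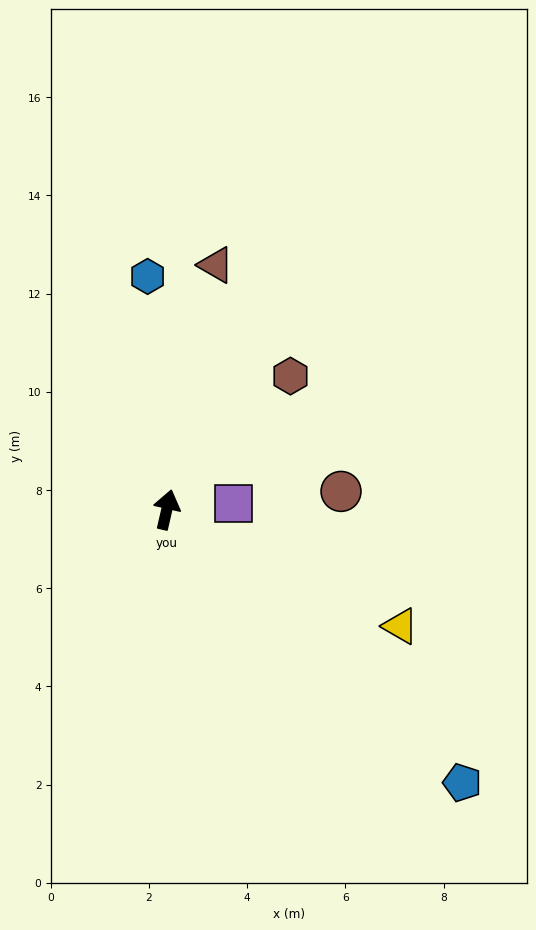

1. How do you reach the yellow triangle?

turn right 104°, forward 5.3 m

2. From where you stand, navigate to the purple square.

turn right 72°, forward 1.4 m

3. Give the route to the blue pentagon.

turn right 120°, forward 8.2 m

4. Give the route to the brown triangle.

forward 5.1 m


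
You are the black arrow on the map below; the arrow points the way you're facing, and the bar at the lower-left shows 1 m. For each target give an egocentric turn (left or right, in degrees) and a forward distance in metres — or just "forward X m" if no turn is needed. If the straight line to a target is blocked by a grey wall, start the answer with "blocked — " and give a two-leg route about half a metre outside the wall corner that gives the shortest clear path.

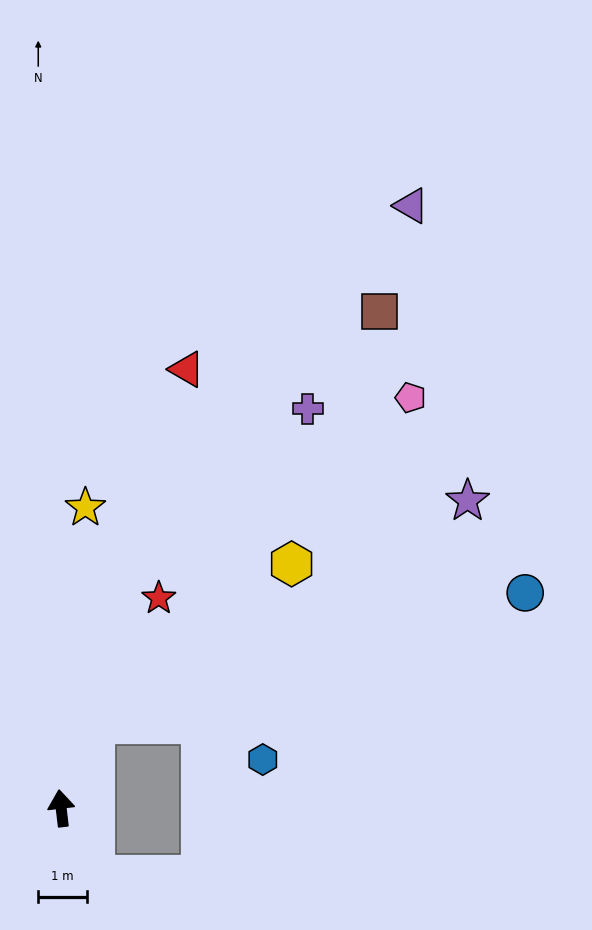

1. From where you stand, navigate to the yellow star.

turn right 11°, forward 6.2 m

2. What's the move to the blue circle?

blocked — turn right 28°, forward 1.9 m, then turn right 52°, forward 9.3 m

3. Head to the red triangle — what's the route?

turn right 23°, forward 9.5 m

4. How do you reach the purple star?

blocked — turn right 28°, forward 1.9 m, then turn right 38°, forward 9.0 m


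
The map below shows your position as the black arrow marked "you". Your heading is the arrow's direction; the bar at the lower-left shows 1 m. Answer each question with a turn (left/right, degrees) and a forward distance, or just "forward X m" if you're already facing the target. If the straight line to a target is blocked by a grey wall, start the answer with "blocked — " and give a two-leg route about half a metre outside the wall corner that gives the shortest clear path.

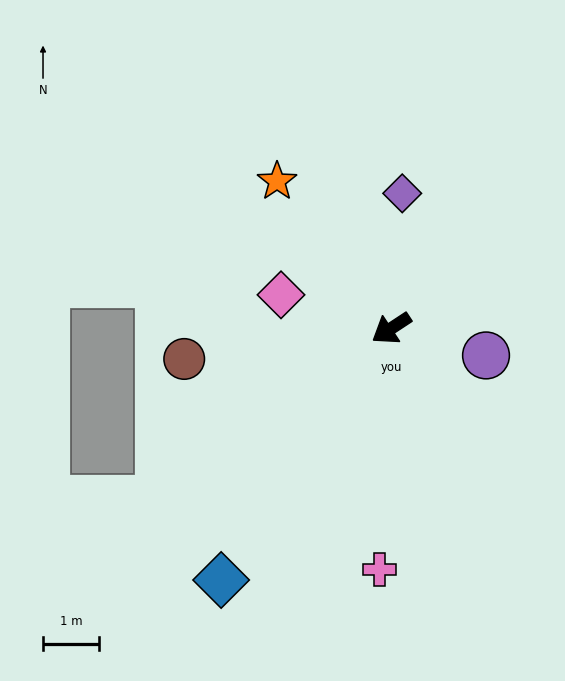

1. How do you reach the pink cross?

turn left 54°, forward 4.3 m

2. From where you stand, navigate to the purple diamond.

turn right 128°, forward 2.4 m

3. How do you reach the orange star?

turn right 86°, forward 3.3 m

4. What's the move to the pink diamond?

turn right 50°, forward 2.1 m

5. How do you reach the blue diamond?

turn left 23°, forward 5.4 m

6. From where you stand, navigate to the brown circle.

turn right 25°, forward 3.7 m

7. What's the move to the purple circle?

turn left 131°, forward 1.8 m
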